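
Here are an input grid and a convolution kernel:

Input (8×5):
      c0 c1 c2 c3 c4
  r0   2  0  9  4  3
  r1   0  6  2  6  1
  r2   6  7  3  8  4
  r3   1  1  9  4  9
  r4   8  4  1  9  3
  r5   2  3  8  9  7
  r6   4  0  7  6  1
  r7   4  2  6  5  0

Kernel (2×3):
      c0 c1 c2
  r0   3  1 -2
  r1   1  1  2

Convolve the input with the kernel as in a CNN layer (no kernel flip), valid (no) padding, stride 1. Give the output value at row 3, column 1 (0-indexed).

The receptive field on the input at this output position is [1 9 4 / 4 1 9]. Elementwise product with the kernel and sum: 1·3 + 9·1 + 4·-2 + 4·1 + 1·1 + 9·2.

27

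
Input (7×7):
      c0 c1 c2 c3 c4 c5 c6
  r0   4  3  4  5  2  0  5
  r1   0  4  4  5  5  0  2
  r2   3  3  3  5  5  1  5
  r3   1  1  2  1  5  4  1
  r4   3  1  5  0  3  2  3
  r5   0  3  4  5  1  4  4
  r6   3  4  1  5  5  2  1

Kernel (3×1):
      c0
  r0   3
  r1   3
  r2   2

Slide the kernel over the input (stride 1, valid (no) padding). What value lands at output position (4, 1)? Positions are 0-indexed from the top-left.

20

The receptive field on the input at this output position is [1 / 3 / 4]. Elementwise product with the kernel and sum: 1·3 + 3·3 + 4·2.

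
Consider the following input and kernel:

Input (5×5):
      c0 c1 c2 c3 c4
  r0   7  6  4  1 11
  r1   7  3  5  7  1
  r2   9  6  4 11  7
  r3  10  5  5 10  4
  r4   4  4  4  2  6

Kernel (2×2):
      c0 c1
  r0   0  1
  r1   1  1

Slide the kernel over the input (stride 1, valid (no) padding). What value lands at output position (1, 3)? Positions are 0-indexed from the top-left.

The receptive field on the input at this output position is [7 1 / 11 7]. Elementwise product with the kernel and sum: 1·1 + 11·1 + 7·1.

19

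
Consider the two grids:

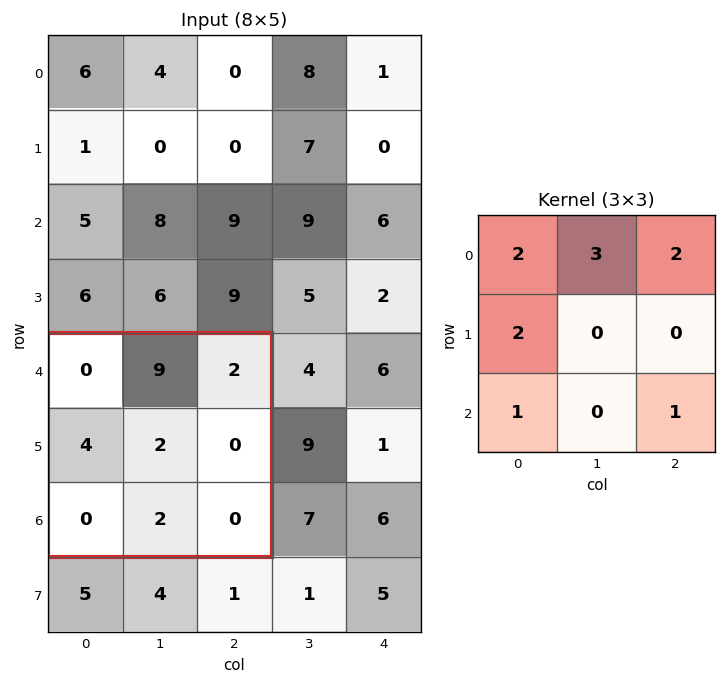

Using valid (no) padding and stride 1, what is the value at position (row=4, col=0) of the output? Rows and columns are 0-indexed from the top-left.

The receptive field on the input at this output position is [0 9 2 / 4 2 0 / 0 2 0]. Elementwise product with the kernel and sum: 0·2 + 9·3 + 2·2 + 4·2 + 0·1 + 0·1.

39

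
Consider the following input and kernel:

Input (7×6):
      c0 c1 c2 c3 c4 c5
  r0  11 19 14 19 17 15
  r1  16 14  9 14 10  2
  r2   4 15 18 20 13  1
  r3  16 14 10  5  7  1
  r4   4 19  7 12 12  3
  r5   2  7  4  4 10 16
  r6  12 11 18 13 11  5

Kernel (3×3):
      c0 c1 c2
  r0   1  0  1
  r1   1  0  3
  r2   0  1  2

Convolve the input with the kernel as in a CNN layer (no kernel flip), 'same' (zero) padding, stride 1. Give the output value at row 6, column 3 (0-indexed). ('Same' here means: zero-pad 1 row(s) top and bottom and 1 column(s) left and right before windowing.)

65

The receptive field on the zero-padded input at this output position is [4 4 10 / 18 13 11 / 0 0 0]. Elementwise product with the kernel and sum: 4·1 + 10·1 + 18·1 + 11·3 + 0·1 + 0·2.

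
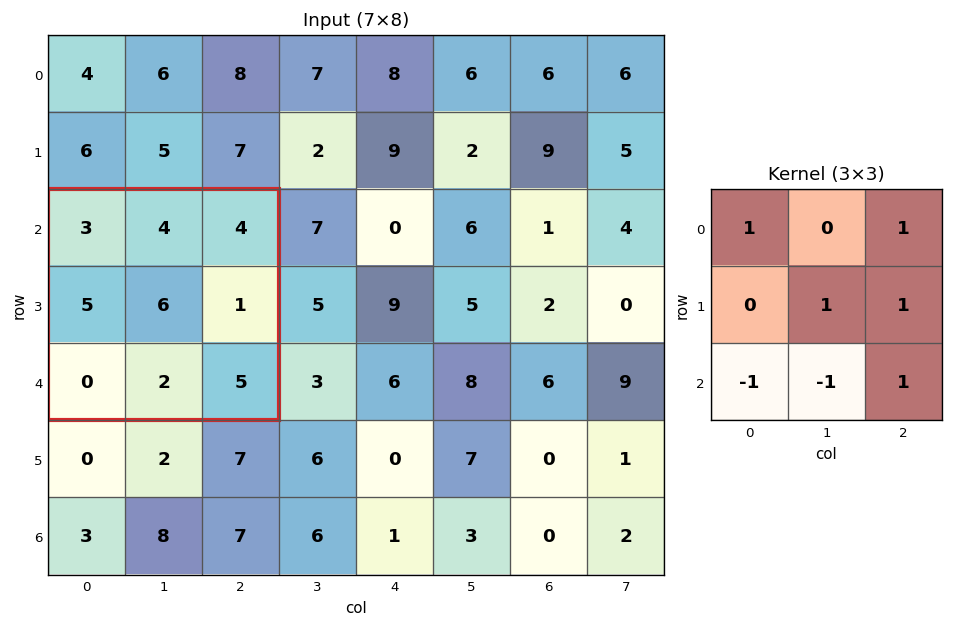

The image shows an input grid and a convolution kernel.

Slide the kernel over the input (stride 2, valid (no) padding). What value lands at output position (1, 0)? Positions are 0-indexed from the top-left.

The receptive field on the input at this output position is [3 4 4 / 5 6 1 / 0 2 5]. Elementwise product with the kernel and sum: 3·1 + 4·1 + 6·1 + 1·1 + 0·-1 + 2·-1 + 5·1.

17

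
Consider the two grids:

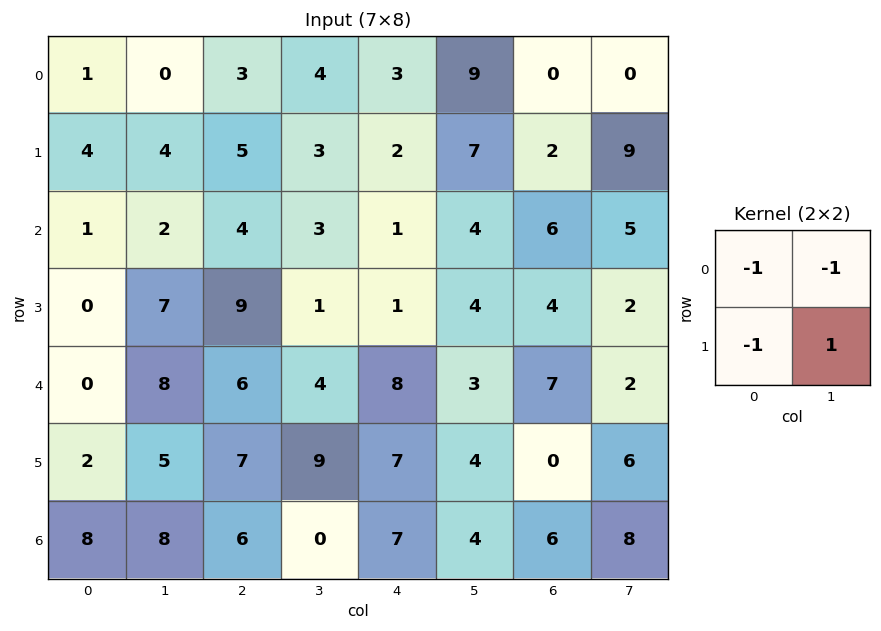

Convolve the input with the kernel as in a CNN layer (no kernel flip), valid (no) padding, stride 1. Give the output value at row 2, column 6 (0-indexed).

-13

The receptive field on the input at this output position is [6 5 / 4 2]. Elementwise product with the kernel and sum: 6·-1 + 5·-1 + 4·-1 + 2·1.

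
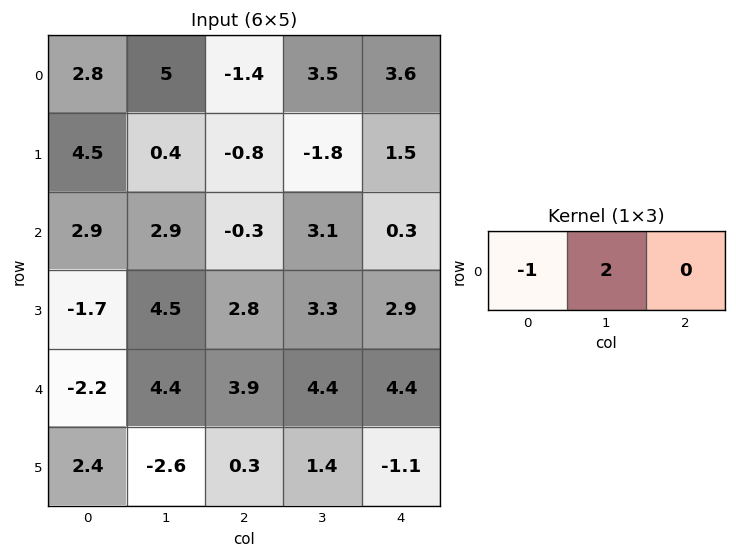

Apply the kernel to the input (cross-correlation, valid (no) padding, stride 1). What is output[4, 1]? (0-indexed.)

The receptive field on the input at this output position is [4.4 3.9 4.4]. Elementwise product with the kernel and sum: 4.4·-1 + 3.9·2.

3.4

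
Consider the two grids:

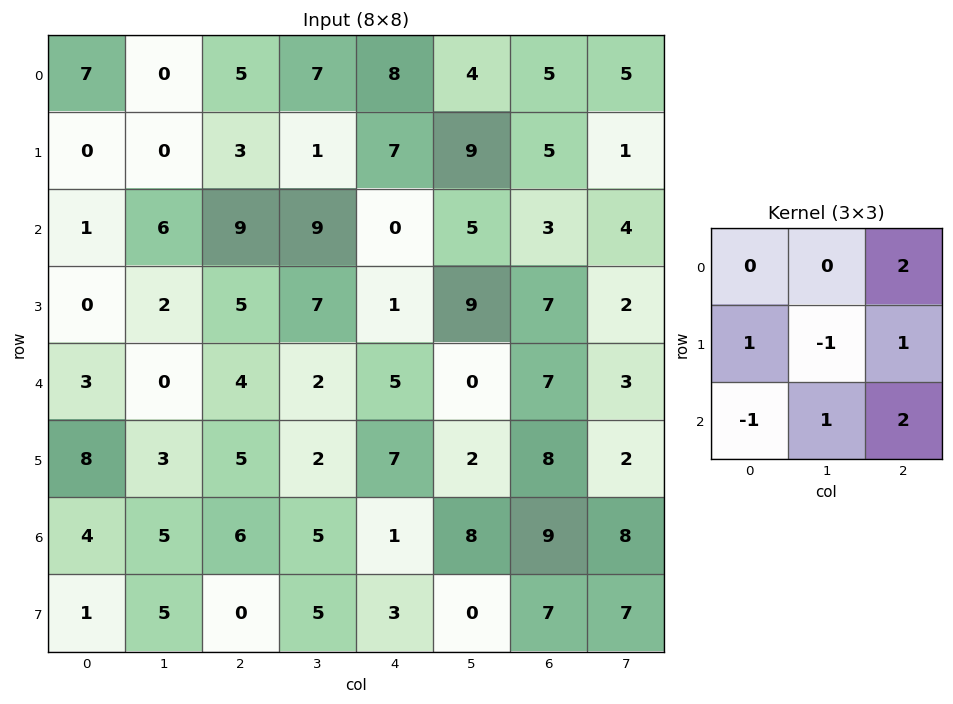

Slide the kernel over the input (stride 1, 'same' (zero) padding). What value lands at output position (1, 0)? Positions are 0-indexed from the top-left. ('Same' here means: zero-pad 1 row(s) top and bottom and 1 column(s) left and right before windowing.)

The receptive field on the zero-padded input at this output position is [0 7 0 / 0 0 0 / 0 1 6]. Elementwise product with the kernel and sum: 0·2 + 0·1 + 0·-1 + 0·1 + 0·-1 + 1·1 + 6·2.

13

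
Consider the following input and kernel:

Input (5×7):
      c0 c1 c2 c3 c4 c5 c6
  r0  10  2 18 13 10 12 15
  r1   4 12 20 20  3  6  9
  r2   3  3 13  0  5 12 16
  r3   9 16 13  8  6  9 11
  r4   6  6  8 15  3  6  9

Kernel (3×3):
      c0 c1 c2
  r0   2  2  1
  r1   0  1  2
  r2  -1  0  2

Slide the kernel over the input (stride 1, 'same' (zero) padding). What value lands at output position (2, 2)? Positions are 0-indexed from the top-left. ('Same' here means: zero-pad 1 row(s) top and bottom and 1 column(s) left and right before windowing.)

The receptive field on the zero-padded input at this output position is [12 20 20 / 3 13 0 / 16 13 8]. Elementwise product with the kernel and sum: 12·2 + 20·2 + 20·1 + 13·1 + 0·2 + 16·-1 + 8·2.

97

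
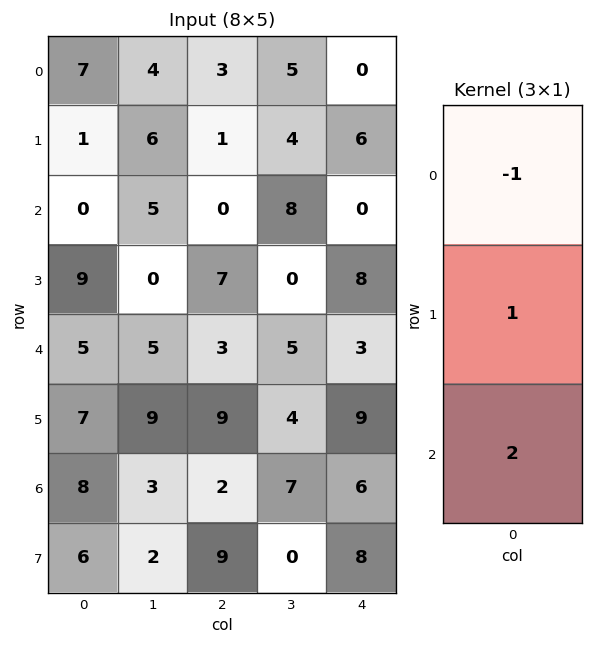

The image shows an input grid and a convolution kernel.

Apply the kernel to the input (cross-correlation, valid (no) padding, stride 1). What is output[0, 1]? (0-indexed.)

The receptive field on the input at this output position is [4 / 6 / 5]. Elementwise product with the kernel and sum: 4·-1 + 6·1 + 5·2.

12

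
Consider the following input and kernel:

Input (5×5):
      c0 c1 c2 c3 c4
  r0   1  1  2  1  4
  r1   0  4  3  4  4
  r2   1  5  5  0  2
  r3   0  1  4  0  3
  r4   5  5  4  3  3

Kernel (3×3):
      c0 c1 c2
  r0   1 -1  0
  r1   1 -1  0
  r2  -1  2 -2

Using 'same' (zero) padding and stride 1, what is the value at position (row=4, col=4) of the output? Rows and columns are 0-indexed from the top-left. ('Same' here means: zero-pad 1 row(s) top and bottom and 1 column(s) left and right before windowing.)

The receptive field on the zero-padded input at this output position is [0 3 0 / 3 3 0 / 0 0 0]. Elementwise product with the kernel and sum: 0·1 + 3·-1 + 3·1 + 3·-1 + 0·-1 + 0·2 + 0·-2.

-3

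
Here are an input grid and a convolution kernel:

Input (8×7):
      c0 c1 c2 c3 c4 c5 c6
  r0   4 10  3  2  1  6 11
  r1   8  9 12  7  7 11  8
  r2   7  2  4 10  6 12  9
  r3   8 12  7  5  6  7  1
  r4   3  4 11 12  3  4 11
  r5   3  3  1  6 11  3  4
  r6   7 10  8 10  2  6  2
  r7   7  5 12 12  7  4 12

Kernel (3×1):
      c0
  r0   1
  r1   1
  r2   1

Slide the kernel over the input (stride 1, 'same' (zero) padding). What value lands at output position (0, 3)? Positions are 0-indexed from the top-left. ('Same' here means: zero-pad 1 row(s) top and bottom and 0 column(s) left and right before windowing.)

9

The receptive field on the zero-padded input at this output position is [0 / 2 / 7]. Elementwise product with the kernel and sum: 0·1 + 2·1 + 7·1.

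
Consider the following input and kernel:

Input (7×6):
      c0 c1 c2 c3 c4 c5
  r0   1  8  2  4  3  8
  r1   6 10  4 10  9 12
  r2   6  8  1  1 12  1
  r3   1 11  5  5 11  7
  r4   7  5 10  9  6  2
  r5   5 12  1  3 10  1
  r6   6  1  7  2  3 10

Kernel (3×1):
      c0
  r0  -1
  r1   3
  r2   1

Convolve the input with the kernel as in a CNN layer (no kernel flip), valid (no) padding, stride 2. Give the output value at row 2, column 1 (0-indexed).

The receptive field on the input at this output position is [10 / 1 / 7]. Elementwise product with the kernel and sum: 10·-1 + 1·3 + 7·1.

0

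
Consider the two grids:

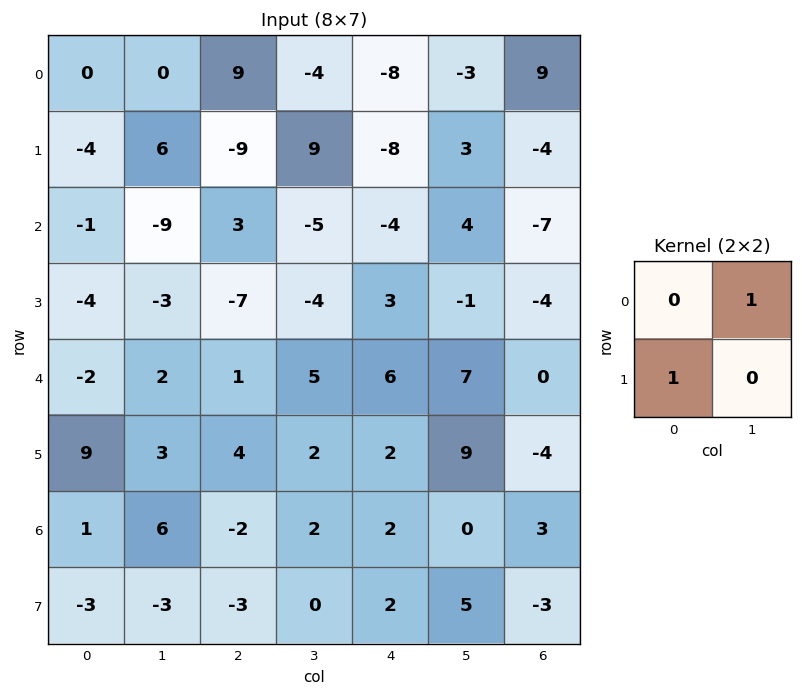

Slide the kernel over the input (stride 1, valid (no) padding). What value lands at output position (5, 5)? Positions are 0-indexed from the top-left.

-4

The receptive field on the input at this output position is [9 -4 / 0 3]. Elementwise product with the kernel and sum: -4·1 + 0·1.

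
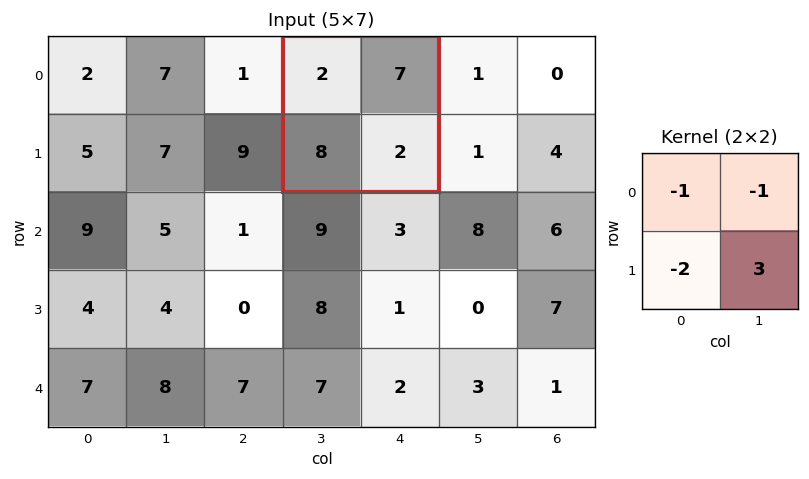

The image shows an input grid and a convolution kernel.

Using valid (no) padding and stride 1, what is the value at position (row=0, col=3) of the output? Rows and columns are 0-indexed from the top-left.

-19

The receptive field on the input at this output position is [2 7 / 8 2]. Elementwise product with the kernel and sum: 2·-1 + 7·-1 + 8·-2 + 2·3.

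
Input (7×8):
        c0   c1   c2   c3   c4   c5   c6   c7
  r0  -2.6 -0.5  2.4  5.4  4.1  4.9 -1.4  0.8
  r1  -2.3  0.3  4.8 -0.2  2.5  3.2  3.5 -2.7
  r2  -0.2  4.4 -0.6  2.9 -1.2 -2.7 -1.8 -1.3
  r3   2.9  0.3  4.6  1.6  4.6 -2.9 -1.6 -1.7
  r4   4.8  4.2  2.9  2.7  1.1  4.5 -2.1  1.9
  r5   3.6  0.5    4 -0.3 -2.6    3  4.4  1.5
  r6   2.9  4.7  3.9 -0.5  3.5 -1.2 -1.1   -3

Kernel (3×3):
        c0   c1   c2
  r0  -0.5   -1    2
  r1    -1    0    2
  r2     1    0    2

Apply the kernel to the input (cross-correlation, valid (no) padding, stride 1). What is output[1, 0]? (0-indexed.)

The receptive field on the input at this output position is [-2.3 0.3 4.8 / -0.2 4.4 -0.6 / 2.9 0.3 4.6]. Elementwise product with the kernel and sum: -2.3·-0.5 + 0.3·-1 + 4.8·2 + -0.2·-1 + -0.6·2 + 2.9·1 + 4.6·2.

21.55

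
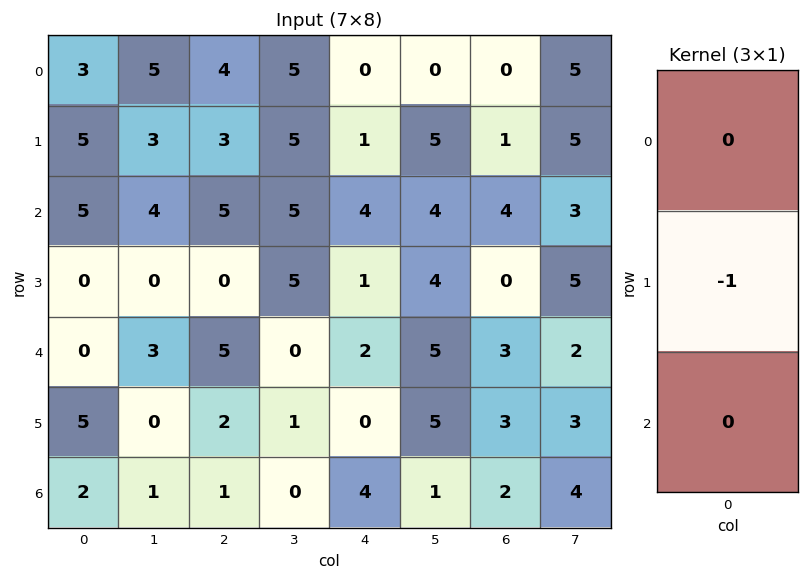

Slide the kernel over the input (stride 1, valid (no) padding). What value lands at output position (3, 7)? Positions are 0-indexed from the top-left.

The receptive field on the input at this output position is [5 / 2 / 3]. Elementwise product with the kernel and sum: 2·-1.

-2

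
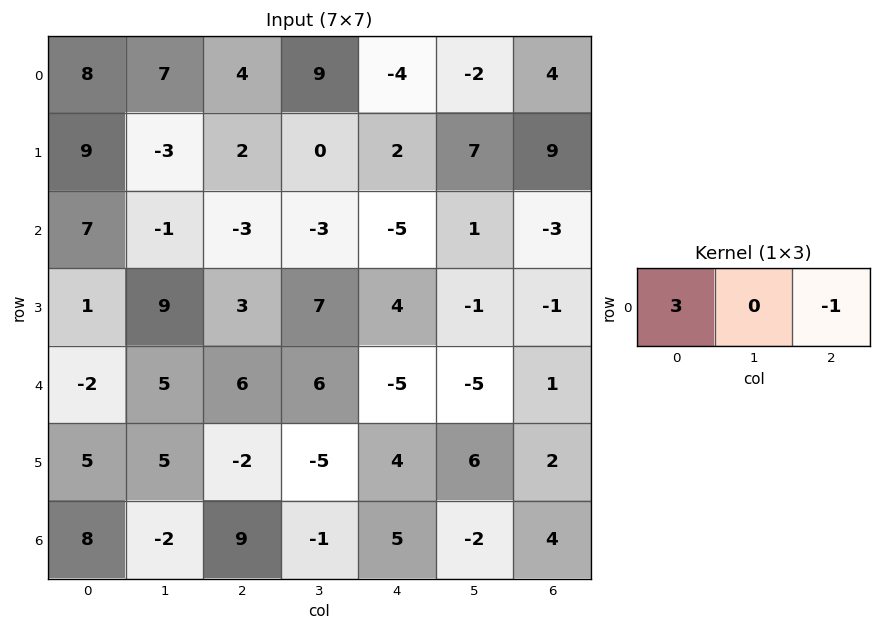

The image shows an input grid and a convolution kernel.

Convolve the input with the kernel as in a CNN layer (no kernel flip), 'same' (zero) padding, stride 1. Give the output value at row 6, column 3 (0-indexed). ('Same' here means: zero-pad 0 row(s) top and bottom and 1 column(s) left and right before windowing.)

The receptive field on the zero-padded input at this output position is [9 -1 5]. Elementwise product with the kernel and sum: 9·3 + 5·-1.

22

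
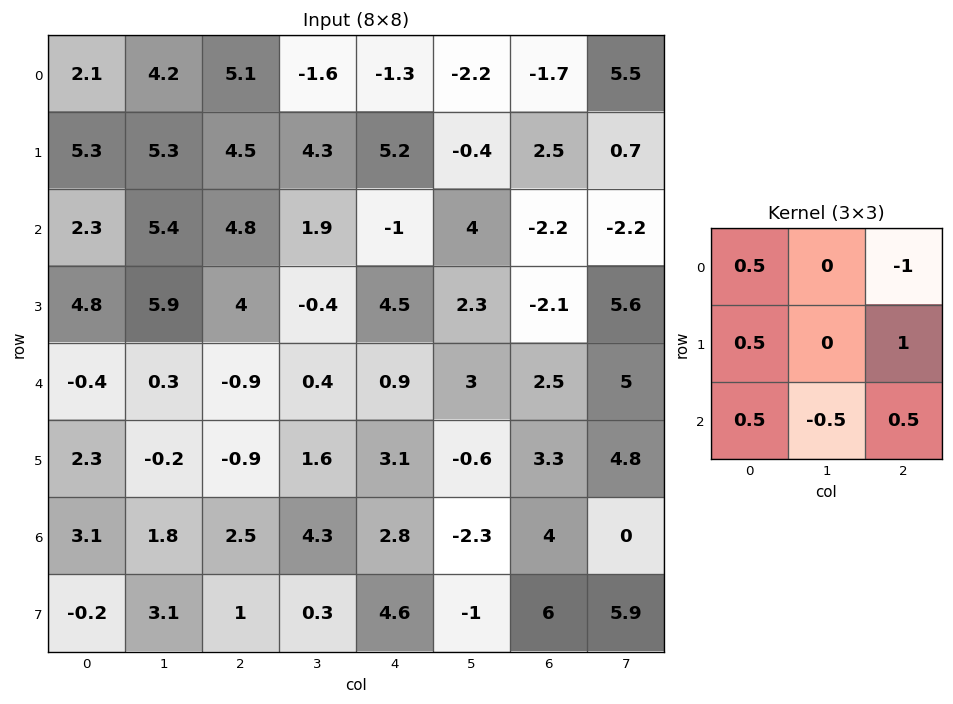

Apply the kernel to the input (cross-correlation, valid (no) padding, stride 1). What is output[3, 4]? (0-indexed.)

10.8

The receptive field on the input at this output position is [4.5 2.3 -2.1 / 0.9 3 2.5 / 3.1 -0.6 3.3]. Elementwise product with the kernel and sum: 4.5·0.5 + -2.1·-1 + 0.9·0.5 + 2.5·1 + 3.1·0.5 + -0.6·-0.5 + 3.3·0.5.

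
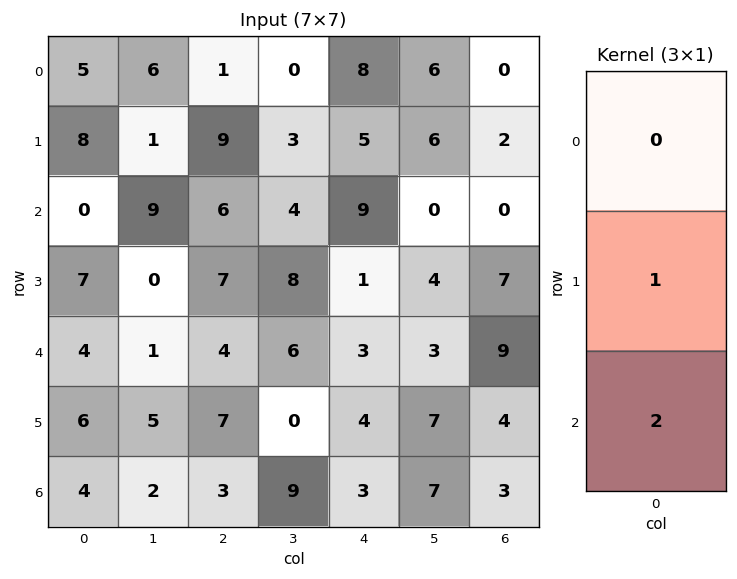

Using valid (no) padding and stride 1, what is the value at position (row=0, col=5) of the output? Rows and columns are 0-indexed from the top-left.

The receptive field on the input at this output position is [6 / 6 / 0]. Elementwise product with the kernel and sum: 6·1 + 0·2.

6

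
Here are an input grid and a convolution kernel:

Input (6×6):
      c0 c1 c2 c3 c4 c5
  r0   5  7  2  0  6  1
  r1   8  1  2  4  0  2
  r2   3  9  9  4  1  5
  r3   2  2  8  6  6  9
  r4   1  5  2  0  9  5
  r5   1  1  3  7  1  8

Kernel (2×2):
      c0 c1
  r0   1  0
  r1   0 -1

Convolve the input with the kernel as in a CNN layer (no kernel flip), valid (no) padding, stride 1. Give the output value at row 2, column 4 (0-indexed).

The receptive field on the input at this output position is [1 5 / 6 9]. Elementwise product with the kernel and sum: 1·1 + 9·-1.

-8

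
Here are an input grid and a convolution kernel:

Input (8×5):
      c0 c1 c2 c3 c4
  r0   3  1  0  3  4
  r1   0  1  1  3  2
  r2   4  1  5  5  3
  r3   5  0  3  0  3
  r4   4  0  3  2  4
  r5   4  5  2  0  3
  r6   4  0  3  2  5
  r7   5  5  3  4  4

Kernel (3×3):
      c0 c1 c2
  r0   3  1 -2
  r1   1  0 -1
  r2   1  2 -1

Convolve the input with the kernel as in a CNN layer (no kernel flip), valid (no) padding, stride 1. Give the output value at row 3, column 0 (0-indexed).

22

The receptive field on the input at this output position is [5 0 3 / 4 0 3 / 4 5 2]. Elementwise product with the kernel and sum: 5·3 + 0·1 + 3·-2 + 4·1 + 3·-1 + 4·1 + 5·2 + 2·-1.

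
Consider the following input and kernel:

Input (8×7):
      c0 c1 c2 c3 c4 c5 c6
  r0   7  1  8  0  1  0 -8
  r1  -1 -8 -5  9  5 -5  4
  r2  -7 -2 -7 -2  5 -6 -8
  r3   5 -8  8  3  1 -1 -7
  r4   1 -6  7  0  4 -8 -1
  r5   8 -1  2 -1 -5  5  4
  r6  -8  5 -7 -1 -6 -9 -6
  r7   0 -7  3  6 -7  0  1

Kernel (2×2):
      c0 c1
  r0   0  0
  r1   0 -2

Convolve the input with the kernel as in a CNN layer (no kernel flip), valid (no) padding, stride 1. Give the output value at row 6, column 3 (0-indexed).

14

The receptive field on the input at this output position is [-1 -6 / 6 -7]. Elementwise product with the kernel and sum: -7·-2.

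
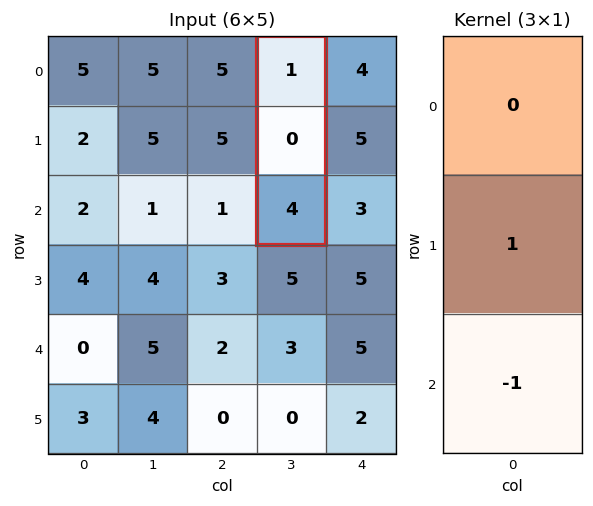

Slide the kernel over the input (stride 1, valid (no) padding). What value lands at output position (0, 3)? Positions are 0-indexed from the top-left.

-4

The receptive field on the input at this output position is [1 / 0 / 4]. Elementwise product with the kernel and sum: 0·1 + 4·-1.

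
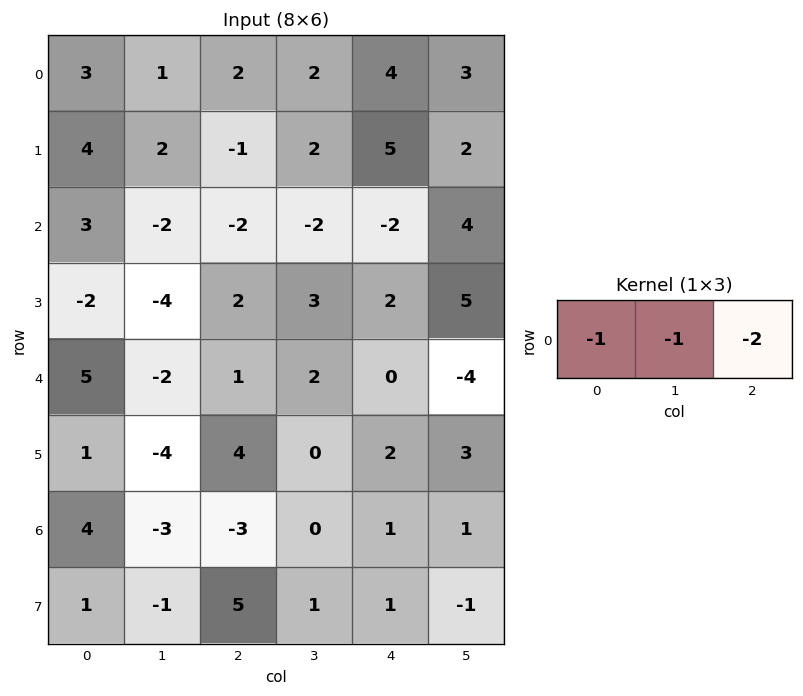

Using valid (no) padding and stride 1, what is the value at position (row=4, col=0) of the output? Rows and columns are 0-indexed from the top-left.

The receptive field on the input at this output position is [5 -2 1]. Elementwise product with the kernel and sum: 5·-1 + -2·-1 + 1·-2.

-5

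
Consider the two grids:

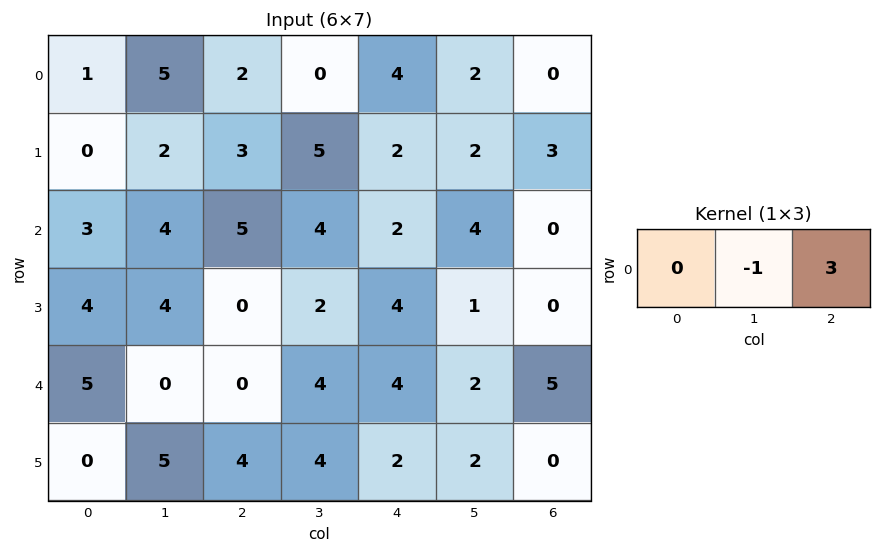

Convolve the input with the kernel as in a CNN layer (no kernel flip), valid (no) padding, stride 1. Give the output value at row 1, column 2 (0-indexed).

The receptive field on the input at this output position is [3 5 2]. Elementwise product with the kernel and sum: 5·-1 + 2·3.

1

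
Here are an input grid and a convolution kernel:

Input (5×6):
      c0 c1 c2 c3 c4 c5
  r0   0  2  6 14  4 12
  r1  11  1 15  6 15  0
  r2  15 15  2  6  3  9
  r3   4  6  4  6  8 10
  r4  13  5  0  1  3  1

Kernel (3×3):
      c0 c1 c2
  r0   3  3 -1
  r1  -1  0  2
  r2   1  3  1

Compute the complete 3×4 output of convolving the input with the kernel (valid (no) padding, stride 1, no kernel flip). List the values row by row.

81 48 94 60
36 63 82 115
120 57 39 43

Output[0,0]: The receptive field on the input at this output position is [0 2 6 / 11 1 15 / 15 15 2]. Elementwise product with the kernel and sum: 0·3 + 2·3 + 6·-1 + 11·-1 + 15·2 + 15·1 + 15·3 + 2·1.
Output[0,1]: The receptive field on the input at this output position is [2 6 14 / 1 15 6 / 15 2 6]. Elementwise product with the kernel and sum: 2·3 + 6·3 + 14·-1 + 1·-1 + 6·2 + 15·1 + 2·3 + 6·1.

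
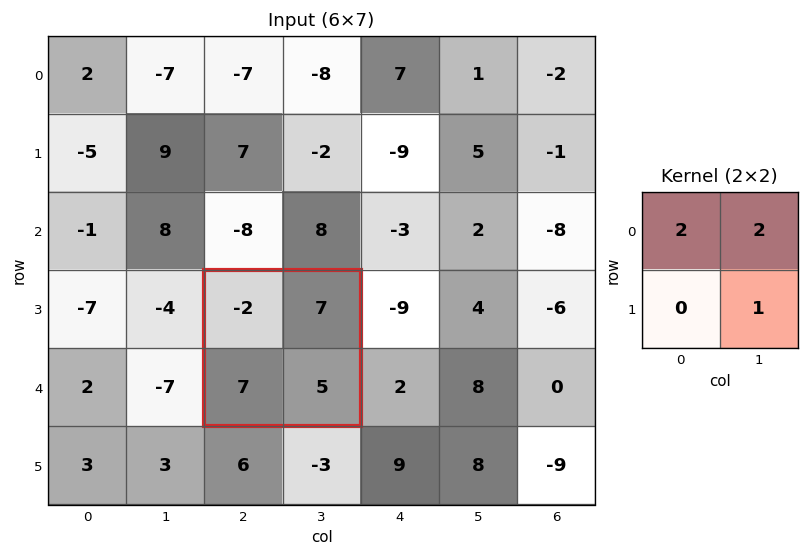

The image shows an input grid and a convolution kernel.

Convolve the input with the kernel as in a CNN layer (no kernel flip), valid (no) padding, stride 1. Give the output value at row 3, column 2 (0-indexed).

The receptive field on the input at this output position is [-2 7 / 7 5]. Elementwise product with the kernel and sum: -2·2 + 7·2 + 5·1.

15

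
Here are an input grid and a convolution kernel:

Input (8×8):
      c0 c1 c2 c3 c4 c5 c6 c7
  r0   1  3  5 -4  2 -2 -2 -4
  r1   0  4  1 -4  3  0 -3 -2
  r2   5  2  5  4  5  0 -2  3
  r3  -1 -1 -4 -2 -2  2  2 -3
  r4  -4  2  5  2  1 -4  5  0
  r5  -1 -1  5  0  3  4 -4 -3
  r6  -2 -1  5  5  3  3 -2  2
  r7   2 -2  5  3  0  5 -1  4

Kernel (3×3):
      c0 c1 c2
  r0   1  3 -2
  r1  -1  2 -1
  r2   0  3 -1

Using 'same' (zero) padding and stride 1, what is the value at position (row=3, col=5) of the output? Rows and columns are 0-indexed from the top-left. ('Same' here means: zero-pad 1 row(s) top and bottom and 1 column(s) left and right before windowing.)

-4

The receptive field on the zero-padded input at this output position is [5 0 -2 / -2 2 2 / 1 -4 5]. Elementwise product with the kernel and sum: 5·1 + 0·3 + -2·-2 + -2·-1 + 2·2 + 2·-1 + -4·3 + 5·-1.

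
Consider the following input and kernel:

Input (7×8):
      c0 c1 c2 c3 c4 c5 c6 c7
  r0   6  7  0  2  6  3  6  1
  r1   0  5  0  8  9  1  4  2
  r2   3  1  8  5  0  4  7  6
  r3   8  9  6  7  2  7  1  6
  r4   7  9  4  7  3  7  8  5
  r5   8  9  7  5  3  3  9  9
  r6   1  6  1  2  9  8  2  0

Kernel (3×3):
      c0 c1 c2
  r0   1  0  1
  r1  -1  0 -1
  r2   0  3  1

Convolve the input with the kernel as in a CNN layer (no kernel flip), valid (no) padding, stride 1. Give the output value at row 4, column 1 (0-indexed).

The receptive field on the input at this output position is [9 4 7 / 9 7 5 / 6 1 2]. Elementwise product with the kernel and sum: 9·1 + 7·1 + 9·-1 + 5·-1 + 1·3 + 2·1.

7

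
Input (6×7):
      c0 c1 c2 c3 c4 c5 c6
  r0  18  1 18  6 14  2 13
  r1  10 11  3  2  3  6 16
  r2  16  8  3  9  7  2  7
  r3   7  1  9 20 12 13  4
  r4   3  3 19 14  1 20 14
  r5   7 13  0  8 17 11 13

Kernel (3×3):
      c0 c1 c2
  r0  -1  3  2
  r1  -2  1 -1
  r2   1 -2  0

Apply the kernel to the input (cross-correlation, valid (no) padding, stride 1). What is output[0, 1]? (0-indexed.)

The receptive field on the input at this output position is [1 18 6 / 11 3 2 / 8 3 9]. Elementwise product with the kernel and sum: 1·-1 + 18·3 + 6·2 + 11·-2 + 3·1 + 2·-1 + 8·1 + 3·-2.

46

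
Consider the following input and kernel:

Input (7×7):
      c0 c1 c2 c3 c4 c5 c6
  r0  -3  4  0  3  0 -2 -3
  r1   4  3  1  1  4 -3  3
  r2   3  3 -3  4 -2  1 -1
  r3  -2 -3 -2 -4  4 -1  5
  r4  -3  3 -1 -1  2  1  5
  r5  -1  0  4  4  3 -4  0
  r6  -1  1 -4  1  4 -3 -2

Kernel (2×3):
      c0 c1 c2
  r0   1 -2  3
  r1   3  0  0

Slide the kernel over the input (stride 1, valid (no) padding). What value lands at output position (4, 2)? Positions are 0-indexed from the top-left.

The receptive field on the input at this output position is [-1 -1 2 / 4 4 3]. Elementwise product with the kernel and sum: -1·1 + -1·-2 + 2·3 + 4·3.

19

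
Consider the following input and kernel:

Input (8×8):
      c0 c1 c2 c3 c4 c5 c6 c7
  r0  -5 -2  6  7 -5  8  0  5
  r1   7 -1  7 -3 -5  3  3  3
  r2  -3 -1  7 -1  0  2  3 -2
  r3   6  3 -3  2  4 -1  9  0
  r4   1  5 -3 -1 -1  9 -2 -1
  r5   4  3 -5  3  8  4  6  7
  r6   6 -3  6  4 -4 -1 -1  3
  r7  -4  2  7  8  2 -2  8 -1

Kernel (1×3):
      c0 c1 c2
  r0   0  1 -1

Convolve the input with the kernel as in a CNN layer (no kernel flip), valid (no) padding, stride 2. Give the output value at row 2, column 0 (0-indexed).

The receptive field on the input at this output position is [1 5 -3]. Elementwise product with the kernel and sum: 5·1 + -3·-1.

8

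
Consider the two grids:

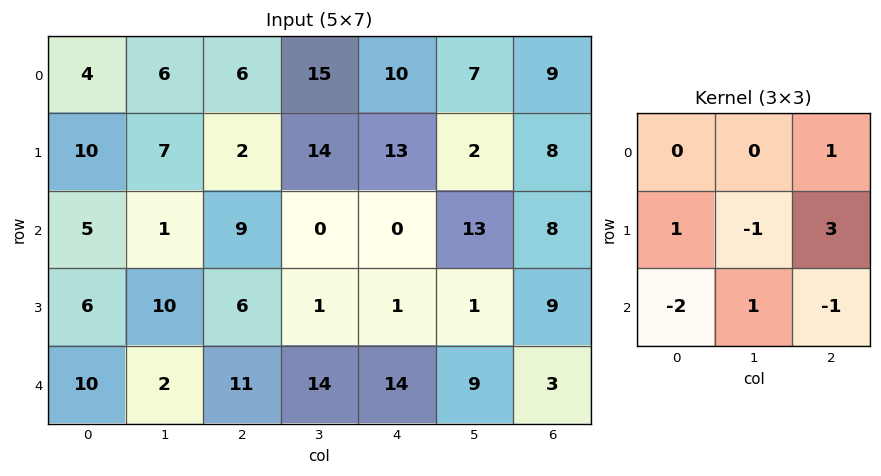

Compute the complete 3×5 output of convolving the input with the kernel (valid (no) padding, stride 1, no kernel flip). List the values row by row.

Output[0,0]: The receptive field on the input at this output position is [4 6 6 / 10 7 2 / 5 1 9]. Elementwise product with the kernel and sum: 6·1 + 10·1 + 7·-1 + 2·3 + 5·-2 + 1·1 + 9·-1.

-3 69 19 1 49
25 -9 10 39 9
-6 0 -14 -7 13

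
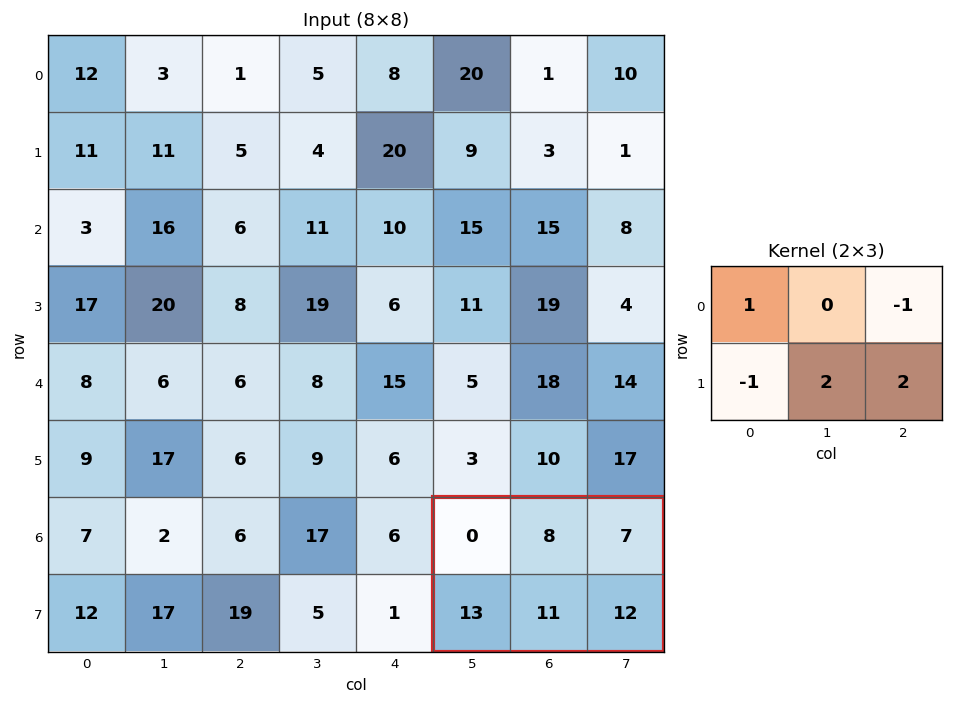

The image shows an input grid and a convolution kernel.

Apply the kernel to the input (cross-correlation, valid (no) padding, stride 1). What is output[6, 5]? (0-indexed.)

26

The receptive field on the input at this output position is [0 8 7 / 13 11 12]. Elementwise product with the kernel and sum: 0·1 + 7·-1 + 13·-1 + 11·2 + 12·2.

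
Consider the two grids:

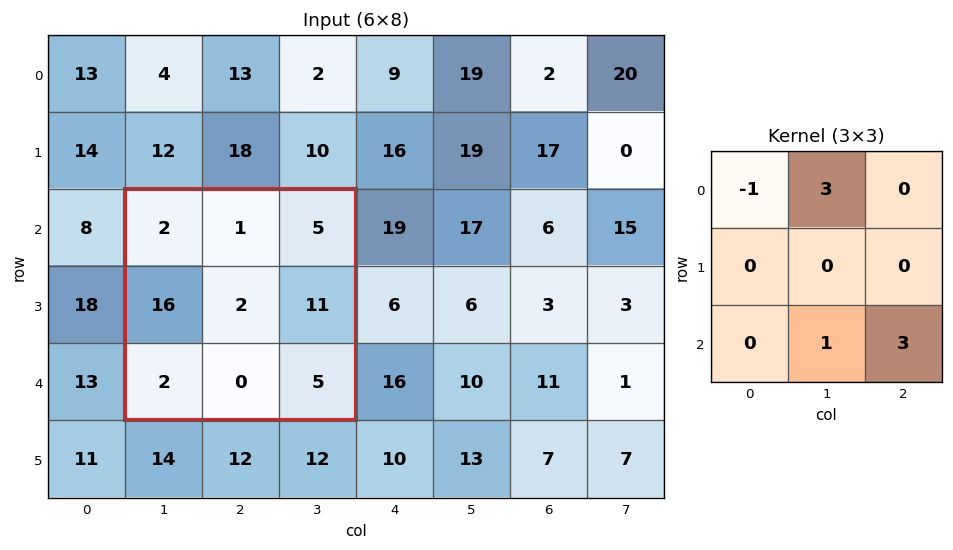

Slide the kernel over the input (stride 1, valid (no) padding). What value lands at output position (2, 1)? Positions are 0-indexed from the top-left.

16

The receptive field on the input at this output position is [2 1 5 / 16 2 11 / 2 0 5]. Elementwise product with the kernel and sum: 2·-1 + 1·3 + 0·1 + 5·3.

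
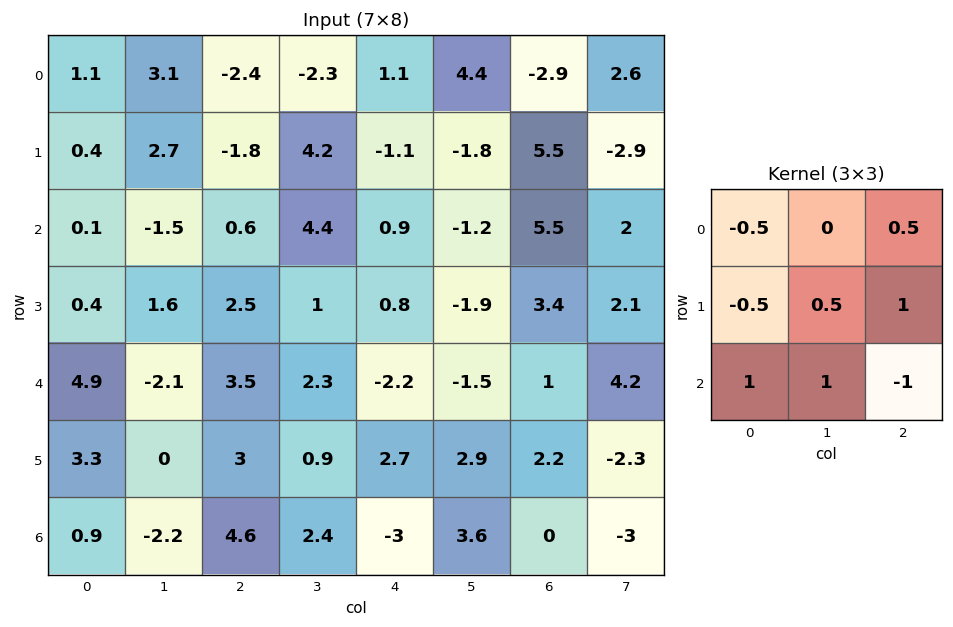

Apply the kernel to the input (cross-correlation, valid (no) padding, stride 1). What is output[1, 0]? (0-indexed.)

The receptive field on the input at this output position is [0.4 2.7 -1.8 / 0.1 -1.5 0.6 / 0.4 1.6 2.5]. Elementwise product with the kernel and sum: 0.4·-0.5 + -1.8·0.5 + 0.1·-0.5 + -1.5·0.5 + 0.6·1 + 0.4·1 + 1.6·1 + 2.5·-1.

-1.8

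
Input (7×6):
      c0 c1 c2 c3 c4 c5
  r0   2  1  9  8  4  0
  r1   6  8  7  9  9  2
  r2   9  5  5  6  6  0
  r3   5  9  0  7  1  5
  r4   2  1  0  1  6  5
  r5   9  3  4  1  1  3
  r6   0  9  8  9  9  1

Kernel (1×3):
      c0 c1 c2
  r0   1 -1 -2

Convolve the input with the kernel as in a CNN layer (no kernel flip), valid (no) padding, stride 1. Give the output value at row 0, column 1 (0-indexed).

-24

The receptive field on the input at this output position is [1 9 8]. Elementwise product with the kernel and sum: 1·1 + 9·-1 + 8·-2.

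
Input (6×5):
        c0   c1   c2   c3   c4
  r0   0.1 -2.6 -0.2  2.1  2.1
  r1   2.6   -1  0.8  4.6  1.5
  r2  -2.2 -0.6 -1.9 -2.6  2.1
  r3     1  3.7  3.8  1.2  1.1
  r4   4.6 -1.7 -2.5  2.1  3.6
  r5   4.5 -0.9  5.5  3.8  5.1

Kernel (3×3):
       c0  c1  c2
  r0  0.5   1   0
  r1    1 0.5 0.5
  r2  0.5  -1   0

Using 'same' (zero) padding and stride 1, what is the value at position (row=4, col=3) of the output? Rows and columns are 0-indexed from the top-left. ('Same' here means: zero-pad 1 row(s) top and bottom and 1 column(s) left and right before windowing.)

The receptive field on the zero-padded input at this output position is [3.8 1.2 1.1 / -2.5 2.1 3.6 / 5.5 3.8 5.1]. Elementwise product with the kernel and sum: 3.8·0.5 + 1.2·1 + -2.5·1 + 2.1·0.5 + 3.6·0.5 + 5.5·0.5 + 3.8·-1.

2.4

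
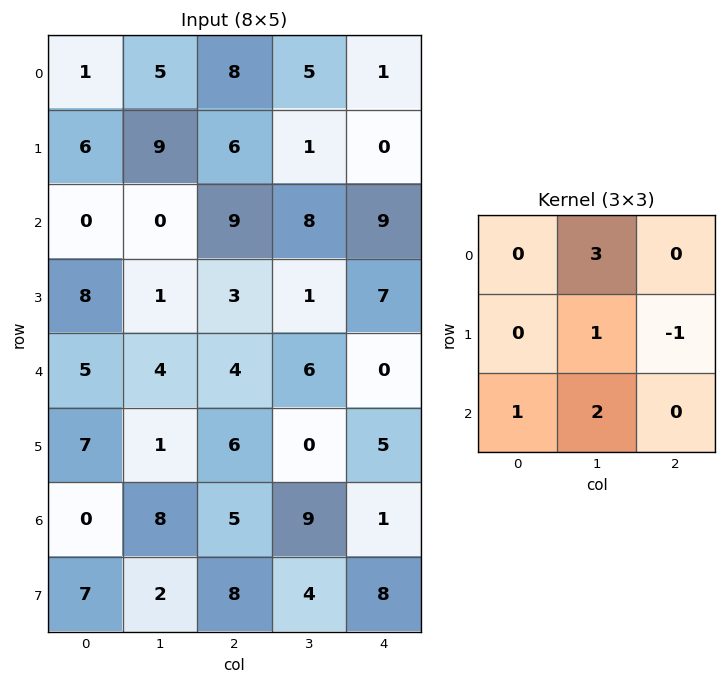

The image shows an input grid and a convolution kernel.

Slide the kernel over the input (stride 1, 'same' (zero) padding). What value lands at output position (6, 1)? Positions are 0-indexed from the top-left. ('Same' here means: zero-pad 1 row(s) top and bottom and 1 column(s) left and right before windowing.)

The receptive field on the zero-padded input at this output position is [7 1 6 / 0 8 5 / 7 2 8]. Elementwise product with the kernel and sum: 1·3 + 8·1 + 5·-1 + 7·1 + 2·2.

17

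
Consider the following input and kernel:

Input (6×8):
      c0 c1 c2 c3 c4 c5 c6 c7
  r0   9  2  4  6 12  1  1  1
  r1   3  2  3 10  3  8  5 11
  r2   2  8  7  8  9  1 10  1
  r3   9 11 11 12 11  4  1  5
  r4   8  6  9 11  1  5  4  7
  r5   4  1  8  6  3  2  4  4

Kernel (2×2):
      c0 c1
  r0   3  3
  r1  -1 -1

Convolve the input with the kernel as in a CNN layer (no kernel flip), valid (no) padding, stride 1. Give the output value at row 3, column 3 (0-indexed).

57

The receptive field on the input at this output position is [12 11 / 11 1]. Elementwise product with the kernel and sum: 12·3 + 11·3 + 11·-1 + 1·-1.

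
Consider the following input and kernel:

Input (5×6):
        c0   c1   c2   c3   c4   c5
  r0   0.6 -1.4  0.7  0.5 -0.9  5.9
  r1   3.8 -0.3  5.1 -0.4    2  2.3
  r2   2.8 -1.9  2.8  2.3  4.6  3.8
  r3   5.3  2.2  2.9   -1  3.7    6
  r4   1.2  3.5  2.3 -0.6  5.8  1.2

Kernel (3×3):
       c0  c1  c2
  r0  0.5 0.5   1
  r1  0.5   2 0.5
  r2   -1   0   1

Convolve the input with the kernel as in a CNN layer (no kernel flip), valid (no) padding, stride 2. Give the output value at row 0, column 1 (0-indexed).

The receptive field on the input at this output position is [0.7 0.5 -0.9 / 5.1 -0.4 2 / 2.8 2.3 4.6]. Elementwise product with the kernel and sum: 0.7·0.5 + 0.5·0.5 + -0.9·1 + 5.1·0.5 + -0.4·2 + 2·0.5 + 2.8·-1 + 4.6·1.

4.25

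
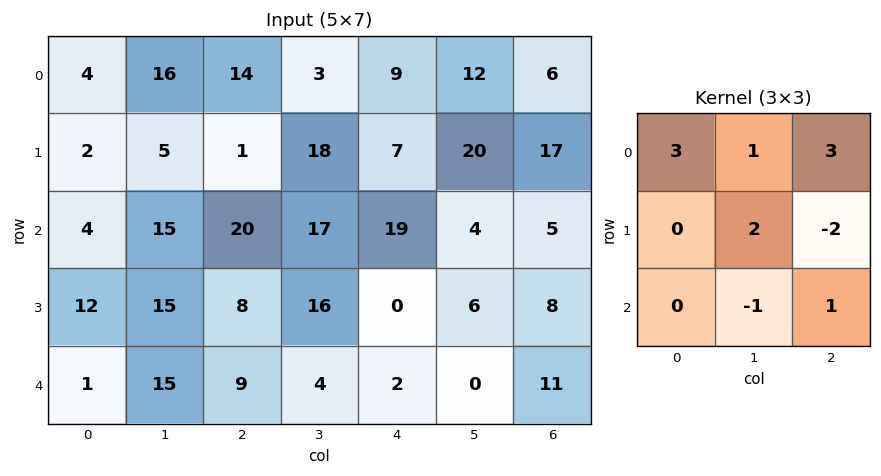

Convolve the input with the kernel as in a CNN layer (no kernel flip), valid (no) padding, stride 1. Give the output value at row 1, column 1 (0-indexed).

84

The receptive field on the input at this output position is [5 1 18 / 15 20 17 / 15 8 16]. Elementwise product with the kernel and sum: 5·3 + 1·1 + 18·3 + 20·2 + 17·-2 + 8·-1 + 16·1.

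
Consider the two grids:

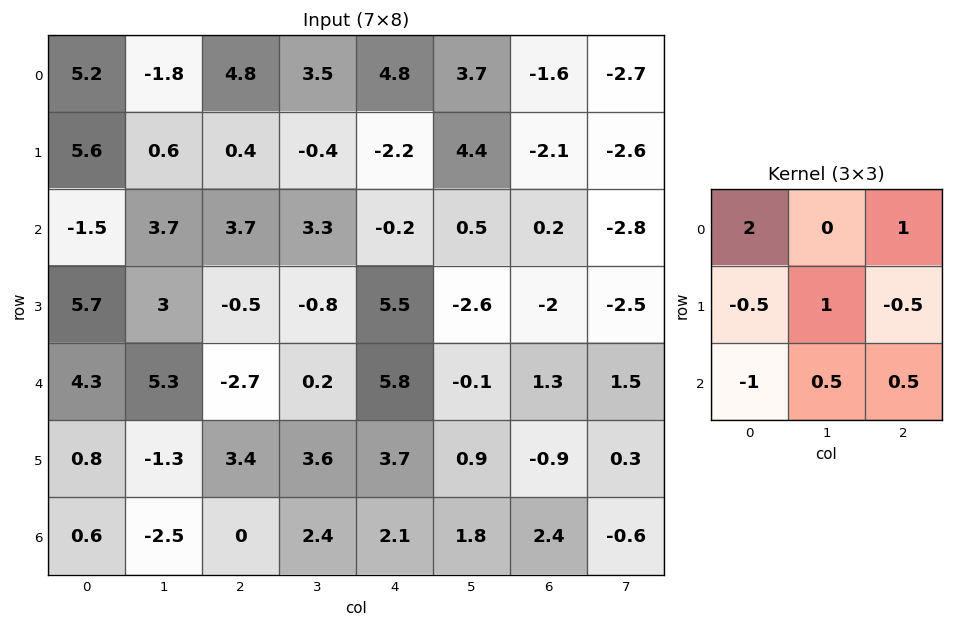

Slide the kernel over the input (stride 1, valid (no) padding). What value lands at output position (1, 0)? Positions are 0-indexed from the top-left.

9.75

The receptive field on the input at this output position is [5.6 0.6 0.4 / -1.5 3.7 3.7 / 5.7 3 -0.5]. Elementwise product with the kernel and sum: 5.6·2 + 0.4·1 + -1.5·-0.5 + 3.7·1 + 3.7·-0.5 + 5.7·-1 + 3·0.5 + -0.5·0.5.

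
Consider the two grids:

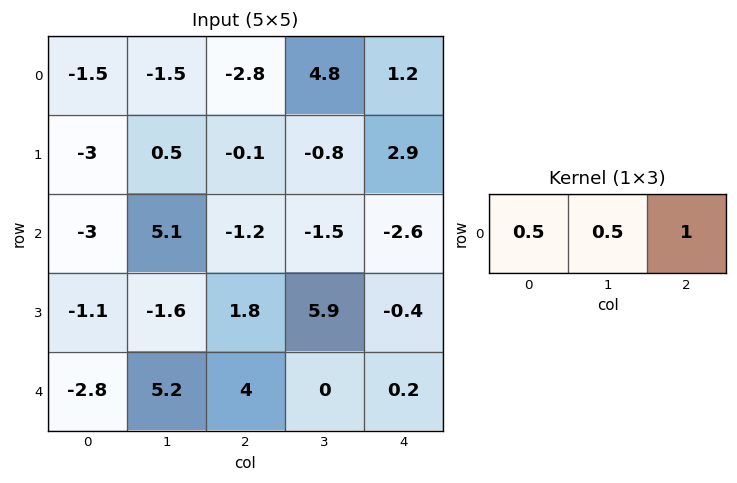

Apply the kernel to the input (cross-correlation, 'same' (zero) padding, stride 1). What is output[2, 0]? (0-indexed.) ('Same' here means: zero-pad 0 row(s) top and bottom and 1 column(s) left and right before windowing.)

The receptive field on the zero-padded input at this output position is [0 -3 5.1]. Elementwise product with the kernel and sum: 0·0.5 + -3·0.5 + 5.1·1.

3.6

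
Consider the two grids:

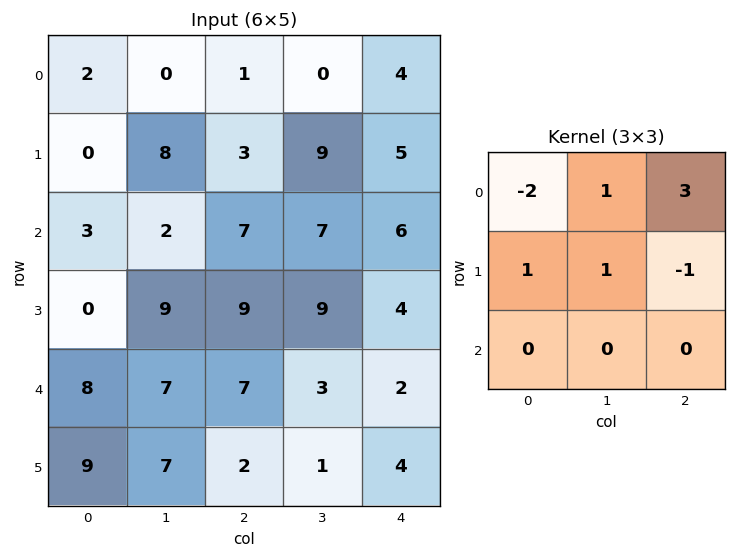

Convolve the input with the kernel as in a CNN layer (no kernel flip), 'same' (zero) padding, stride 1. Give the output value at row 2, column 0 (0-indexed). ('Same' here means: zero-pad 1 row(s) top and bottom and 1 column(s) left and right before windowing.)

25

The receptive field on the zero-padded input at this output position is [0 0 8 / 0 3 2 / 0 0 9]. Elementwise product with the kernel and sum: 0·-2 + 0·1 + 8·3 + 0·1 + 3·1 + 2·-1.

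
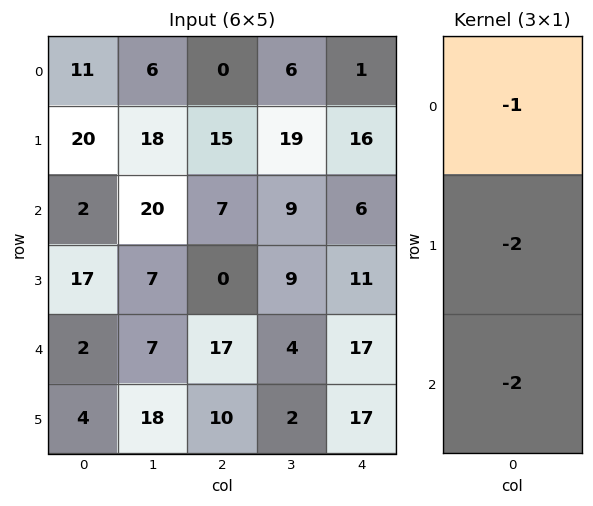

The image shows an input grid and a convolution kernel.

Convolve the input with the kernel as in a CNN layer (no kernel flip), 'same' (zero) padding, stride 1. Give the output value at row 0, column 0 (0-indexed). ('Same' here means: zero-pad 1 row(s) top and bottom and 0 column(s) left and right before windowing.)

The receptive field on the zero-padded input at this output position is [0 / 11 / 20]. Elementwise product with the kernel and sum: 0·-1 + 11·-2 + 20·-2.

-62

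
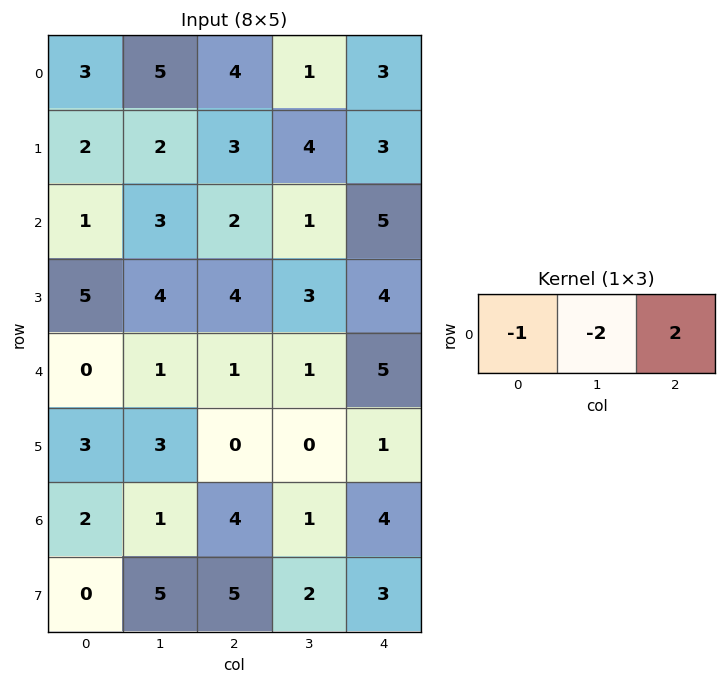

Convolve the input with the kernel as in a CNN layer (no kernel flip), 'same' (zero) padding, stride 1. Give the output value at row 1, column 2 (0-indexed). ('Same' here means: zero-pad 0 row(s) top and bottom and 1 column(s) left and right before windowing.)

0

The receptive field on the zero-padded input at this output position is [2 3 4]. Elementwise product with the kernel and sum: 2·-1 + 3·-2 + 4·2.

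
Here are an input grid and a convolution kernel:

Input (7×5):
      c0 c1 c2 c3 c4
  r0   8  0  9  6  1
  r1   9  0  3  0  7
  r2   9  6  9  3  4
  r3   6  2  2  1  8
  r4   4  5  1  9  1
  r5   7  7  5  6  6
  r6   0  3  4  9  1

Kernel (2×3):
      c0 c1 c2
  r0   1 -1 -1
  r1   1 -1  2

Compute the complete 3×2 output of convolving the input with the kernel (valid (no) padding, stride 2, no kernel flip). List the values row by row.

Output[0,0]: The receptive field on the input at this output position is [8 0 9 / 9 0 3]. Elementwise product with the kernel and sum: 8·1 + 0·-1 + 9·-1 + 9·1 + 0·-1 + 3·2.

14 19
2 19
8 2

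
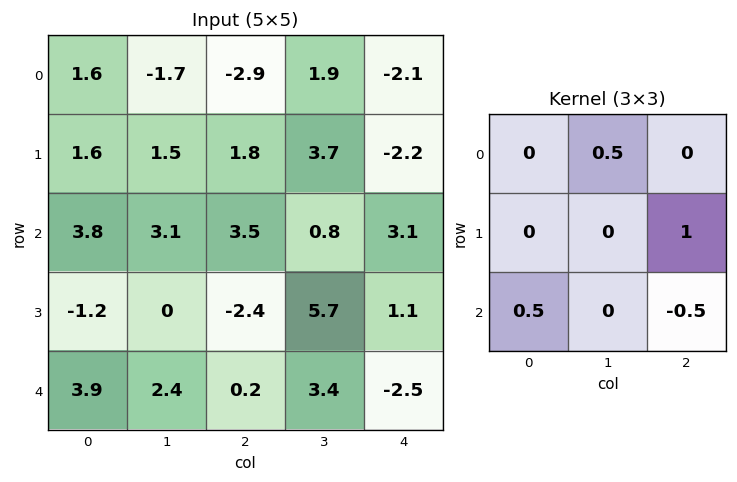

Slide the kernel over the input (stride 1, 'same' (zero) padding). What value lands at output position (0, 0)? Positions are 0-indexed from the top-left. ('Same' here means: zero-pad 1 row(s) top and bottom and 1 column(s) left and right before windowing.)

The receptive field on the zero-padded input at this output position is [0 0 0 / 0 1.6 -1.7 / 0 1.6 1.5]. Elementwise product with the kernel and sum: 0·0.5 + -1.7·1 + 0·0.5 + 1.5·-0.5.

-2.45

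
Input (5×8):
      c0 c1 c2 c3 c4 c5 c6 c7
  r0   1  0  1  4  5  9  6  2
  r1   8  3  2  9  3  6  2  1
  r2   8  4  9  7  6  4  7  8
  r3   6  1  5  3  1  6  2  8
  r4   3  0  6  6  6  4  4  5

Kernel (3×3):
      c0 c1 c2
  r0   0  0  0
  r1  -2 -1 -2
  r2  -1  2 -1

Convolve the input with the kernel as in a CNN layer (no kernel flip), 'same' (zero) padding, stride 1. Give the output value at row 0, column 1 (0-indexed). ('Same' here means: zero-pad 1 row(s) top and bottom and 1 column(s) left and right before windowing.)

The receptive field on the zero-padded input at this output position is [0 0 0 / 1 0 1 / 8 3 2]. Elementwise product with the kernel and sum: 1·-2 + 0·-1 + 1·-2 + 8·-1 + 3·2 + 2·-1.

-8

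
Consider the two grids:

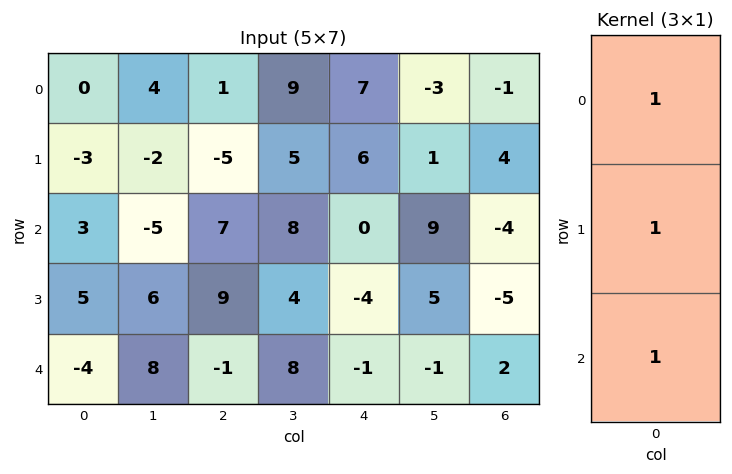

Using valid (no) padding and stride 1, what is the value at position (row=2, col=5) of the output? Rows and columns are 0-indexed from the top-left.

13

The receptive field on the input at this output position is [9 / 5 / -1]. Elementwise product with the kernel and sum: 9·1 + 5·1 + -1·1.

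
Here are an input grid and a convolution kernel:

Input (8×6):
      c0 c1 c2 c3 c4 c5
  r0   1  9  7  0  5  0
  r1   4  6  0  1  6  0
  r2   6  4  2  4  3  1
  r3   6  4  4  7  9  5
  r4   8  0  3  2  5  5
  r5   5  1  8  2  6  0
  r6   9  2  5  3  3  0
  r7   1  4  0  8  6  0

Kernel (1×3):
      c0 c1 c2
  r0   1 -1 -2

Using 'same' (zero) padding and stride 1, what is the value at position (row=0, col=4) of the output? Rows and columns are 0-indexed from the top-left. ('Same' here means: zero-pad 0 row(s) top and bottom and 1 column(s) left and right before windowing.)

The receptive field on the zero-padded input at this output position is [0 5 0]. Elementwise product with the kernel and sum: 0·1 + 5·-1 + 0·-2.

-5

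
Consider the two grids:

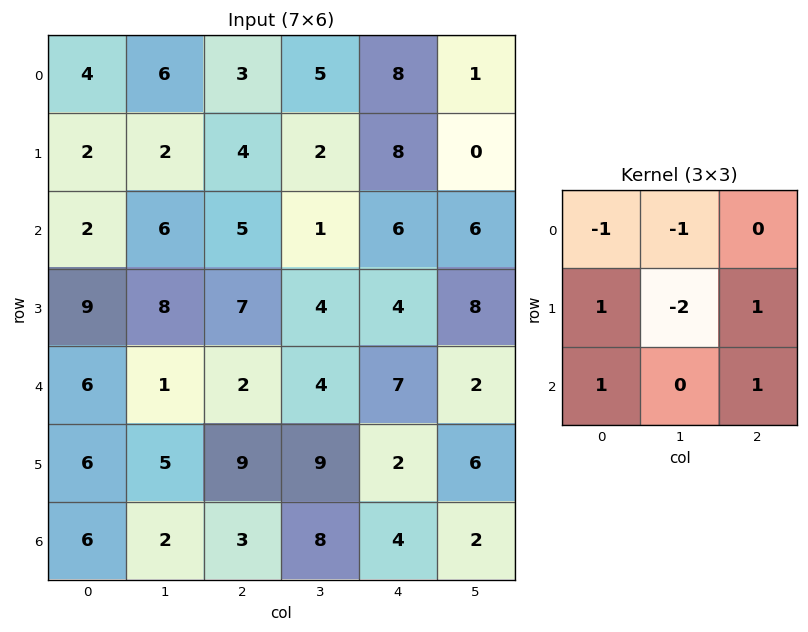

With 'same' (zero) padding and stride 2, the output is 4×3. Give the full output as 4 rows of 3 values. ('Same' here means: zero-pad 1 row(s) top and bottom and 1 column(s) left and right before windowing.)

0 9 -8
8 3 -3
-15 0 -1
-16 -10 -9

Output[0,0]: The receptive field on the zero-padded input at this output position is [0 0 0 / 0 4 6 / 0 2 2]. Elementwise product with the kernel and sum: 0·-1 + 0·-1 + 0·1 + 4·-2 + 6·1 + 0·1 + 2·1.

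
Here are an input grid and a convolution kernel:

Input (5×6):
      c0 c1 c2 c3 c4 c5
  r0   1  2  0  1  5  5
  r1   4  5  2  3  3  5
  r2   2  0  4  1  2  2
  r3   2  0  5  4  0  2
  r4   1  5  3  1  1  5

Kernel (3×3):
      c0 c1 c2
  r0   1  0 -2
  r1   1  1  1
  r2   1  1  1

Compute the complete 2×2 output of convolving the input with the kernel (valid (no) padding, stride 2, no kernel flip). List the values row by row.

Output[0,0]: The receptive field on the input at this output position is [1 2 0 / 4 5 2 / 2 0 4]. Elementwise product with the kernel and sum: 1·1 + 0·-2 + 4·1 + 5·1 + 2·1 + 2·1 + 0·1 + 4·1.
Output[0,1]: The receptive field on the input at this output position is [0 1 5 / 2 3 3 / 4 1 2]. Elementwise product with the kernel and sum: 0·1 + 5·-2 + 2·1 + 3·1 + 3·1 + 4·1 + 1·1 + 2·1.

18 5
10 14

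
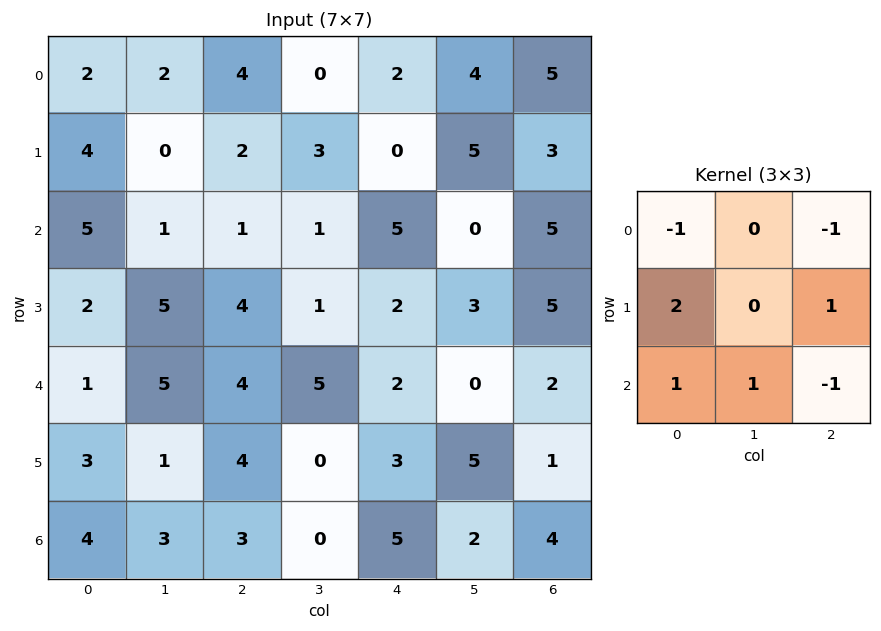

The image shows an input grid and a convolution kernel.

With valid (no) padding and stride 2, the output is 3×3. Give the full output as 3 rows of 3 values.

Output[0,0]: The receptive field on the input at this output position is [2 2 4 / 4 0 2 / 5 1 1]. Elementwise product with the kernel and sum: 2·-1 + 4·-1 + 4·2 + 2·1 + 5·1 + 1·1 + 1·-1.
Output[0,1]: The receptive field on the input at this output position is [4 0 2 / 2 3 0 / 1 1 5]. Elementwise product with the kernel and sum: 4·-1 + 2·-1 + 2·2 + 0·1 + 1·1 + 1·1 + 5·-1.

9 -5 -4
4 11 -1
9 3 6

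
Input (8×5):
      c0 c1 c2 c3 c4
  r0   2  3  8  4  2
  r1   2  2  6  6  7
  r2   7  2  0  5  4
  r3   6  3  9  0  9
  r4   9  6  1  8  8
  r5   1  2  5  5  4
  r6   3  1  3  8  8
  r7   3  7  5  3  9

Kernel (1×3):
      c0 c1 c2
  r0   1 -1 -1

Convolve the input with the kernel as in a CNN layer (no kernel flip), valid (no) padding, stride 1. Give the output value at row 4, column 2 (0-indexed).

The receptive field on the input at this output position is [1 8 8]. Elementwise product with the kernel and sum: 1·1 + 8·-1 + 8·-1.

-15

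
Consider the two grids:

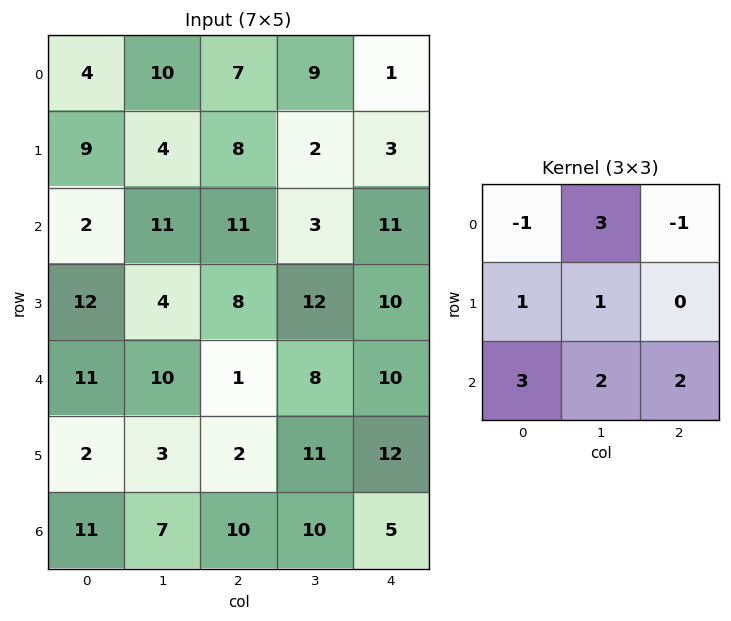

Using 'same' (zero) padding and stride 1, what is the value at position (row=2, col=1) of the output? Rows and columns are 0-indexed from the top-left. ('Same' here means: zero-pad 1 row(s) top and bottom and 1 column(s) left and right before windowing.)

68

The receptive field on the zero-padded input at this output position is [9 4 8 / 2 11 11 / 12 4 8]. Elementwise product with the kernel and sum: 9·-1 + 4·3 + 8·-1 + 2·1 + 11·1 + 12·3 + 4·2 + 8·2.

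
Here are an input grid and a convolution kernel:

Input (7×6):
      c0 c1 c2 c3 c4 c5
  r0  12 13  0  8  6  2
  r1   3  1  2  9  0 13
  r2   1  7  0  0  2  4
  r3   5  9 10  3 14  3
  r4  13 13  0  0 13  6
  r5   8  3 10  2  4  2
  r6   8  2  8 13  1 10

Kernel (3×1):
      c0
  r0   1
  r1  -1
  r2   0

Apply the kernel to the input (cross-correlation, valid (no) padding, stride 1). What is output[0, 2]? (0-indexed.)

The receptive field on the input at this output position is [0 / 2 / 0]. Elementwise product with the kernel and sum: 0·1 + 2·-1.

-2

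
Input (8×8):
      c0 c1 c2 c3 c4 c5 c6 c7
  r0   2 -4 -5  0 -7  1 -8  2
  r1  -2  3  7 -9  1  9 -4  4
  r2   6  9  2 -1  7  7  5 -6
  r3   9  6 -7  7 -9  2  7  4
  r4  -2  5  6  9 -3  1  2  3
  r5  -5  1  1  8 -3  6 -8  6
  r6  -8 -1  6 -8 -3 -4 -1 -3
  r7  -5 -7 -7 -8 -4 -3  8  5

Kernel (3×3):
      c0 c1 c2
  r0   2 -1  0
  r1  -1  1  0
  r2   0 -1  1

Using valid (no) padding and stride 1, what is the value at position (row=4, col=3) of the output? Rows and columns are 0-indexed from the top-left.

9

The receptive field on the input at this output position is [9 -3 1 / 8 -3 6 / -8 -3 -4]. Elementwise product with the kernel and sum: 9·2 + -3·-1 + 8·-1 + -3·1 + -3·-1 + -4·1.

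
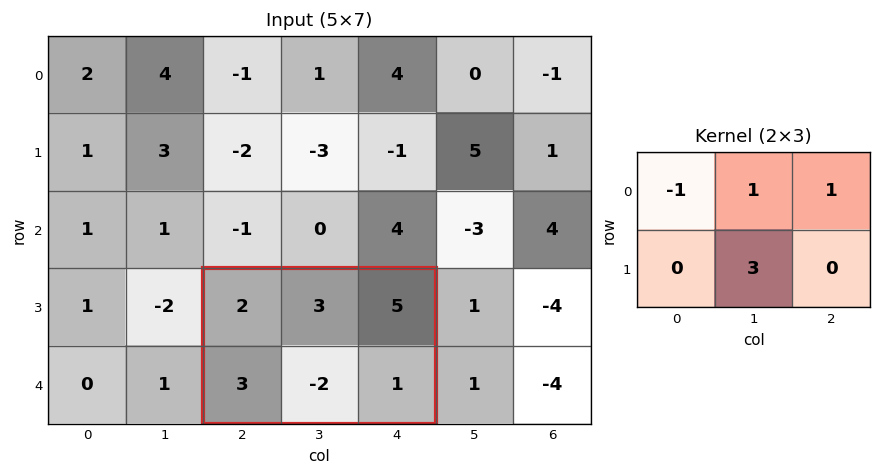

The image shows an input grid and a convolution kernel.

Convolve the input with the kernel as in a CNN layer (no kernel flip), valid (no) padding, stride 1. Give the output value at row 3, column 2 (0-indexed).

0

The receptive field on the input at this output position is [2 3 5 / 3 -2 1]. Elementwise product with the kernel and sum: 2·-1 + 3·1 + 5·1 + -2·3.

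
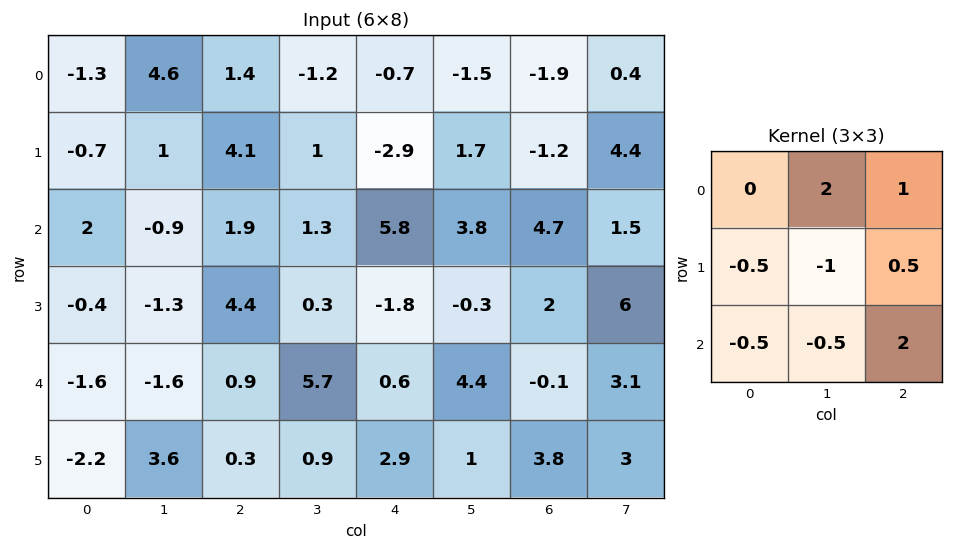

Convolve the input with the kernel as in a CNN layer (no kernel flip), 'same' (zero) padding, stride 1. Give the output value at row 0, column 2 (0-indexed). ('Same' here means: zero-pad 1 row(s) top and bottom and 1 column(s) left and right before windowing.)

The receptive field on the zero-padded input at this output position is [0 0 0 / 4.6 1.4 -1.2 / 1 4.1 1]. Elementwise product with the kernel and sum: 0·2 + 0·1 + 4.6·-0.5 + 1.4·-1 + -1.2·0.5 + 1·-0.5 + 4.1·-0.5 + 1·2.

-4.85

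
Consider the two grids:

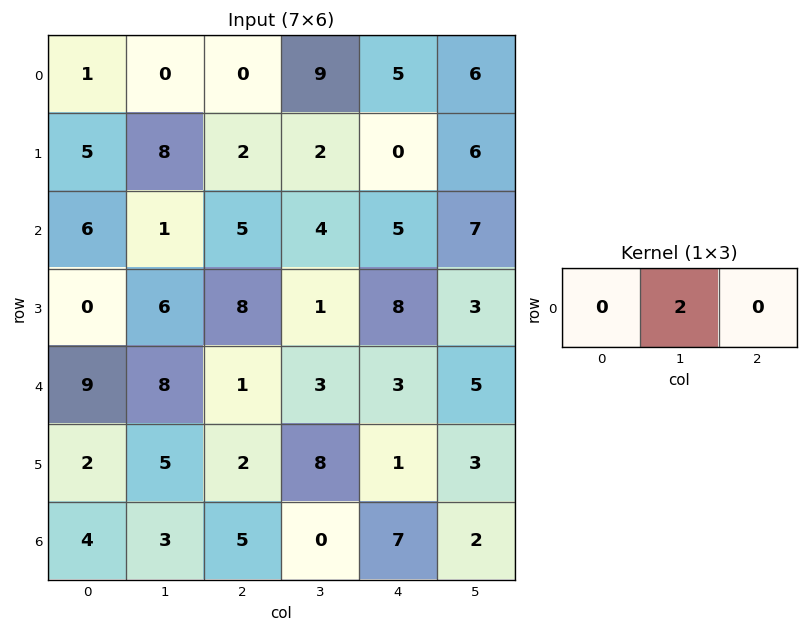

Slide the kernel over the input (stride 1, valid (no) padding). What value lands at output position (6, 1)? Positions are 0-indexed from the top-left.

The receptive field on the input at this output position is [3 5 0]. Elementwise product with the kernel and sum: 5·2.

10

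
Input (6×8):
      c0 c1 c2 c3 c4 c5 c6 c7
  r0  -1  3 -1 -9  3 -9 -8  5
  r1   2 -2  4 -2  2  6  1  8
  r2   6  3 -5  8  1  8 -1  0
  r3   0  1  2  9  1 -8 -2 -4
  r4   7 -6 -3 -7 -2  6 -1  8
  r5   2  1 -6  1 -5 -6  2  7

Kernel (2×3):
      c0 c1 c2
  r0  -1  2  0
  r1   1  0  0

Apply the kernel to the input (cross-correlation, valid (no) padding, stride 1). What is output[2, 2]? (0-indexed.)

23

The receptive field on the input at this output position is [-5 8 1 / 2 9 1]. Elementwise product with the kernel and sum: -5·-1 + 8·2 + 2·1.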